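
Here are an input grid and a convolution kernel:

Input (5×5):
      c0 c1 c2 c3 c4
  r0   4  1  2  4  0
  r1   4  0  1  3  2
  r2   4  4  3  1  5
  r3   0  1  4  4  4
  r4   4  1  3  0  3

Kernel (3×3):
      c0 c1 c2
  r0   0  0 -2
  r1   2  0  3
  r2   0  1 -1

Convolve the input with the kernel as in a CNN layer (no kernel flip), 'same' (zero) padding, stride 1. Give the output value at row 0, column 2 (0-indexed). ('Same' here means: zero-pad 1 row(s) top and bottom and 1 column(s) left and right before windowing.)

The receptive field on the zero-padded input at this output position is [0 0 0 / 1 2 4 / 0 1 3]. Elementwise product with the kernel and sum: 0·-2 + 1·2 + 4·3 + 1·1 + 3·-1.

12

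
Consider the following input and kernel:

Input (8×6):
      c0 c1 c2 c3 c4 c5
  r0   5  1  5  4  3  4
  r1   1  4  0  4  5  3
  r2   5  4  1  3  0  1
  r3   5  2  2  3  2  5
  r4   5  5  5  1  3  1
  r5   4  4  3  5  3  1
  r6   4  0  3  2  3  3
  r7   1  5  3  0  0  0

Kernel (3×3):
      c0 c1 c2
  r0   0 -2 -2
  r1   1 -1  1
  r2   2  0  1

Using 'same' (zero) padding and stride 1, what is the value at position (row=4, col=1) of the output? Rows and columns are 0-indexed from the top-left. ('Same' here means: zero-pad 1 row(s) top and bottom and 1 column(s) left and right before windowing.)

The receptive field on the zero-padded input at this output position is [5 2 2 / 5 5 5 / 4 4 3]. Elementwise product with the kernel and sum: 2·-2 + 2·-2 + 5·1 + 5·-1 + 5·1 + 4·2 + 3·1.

8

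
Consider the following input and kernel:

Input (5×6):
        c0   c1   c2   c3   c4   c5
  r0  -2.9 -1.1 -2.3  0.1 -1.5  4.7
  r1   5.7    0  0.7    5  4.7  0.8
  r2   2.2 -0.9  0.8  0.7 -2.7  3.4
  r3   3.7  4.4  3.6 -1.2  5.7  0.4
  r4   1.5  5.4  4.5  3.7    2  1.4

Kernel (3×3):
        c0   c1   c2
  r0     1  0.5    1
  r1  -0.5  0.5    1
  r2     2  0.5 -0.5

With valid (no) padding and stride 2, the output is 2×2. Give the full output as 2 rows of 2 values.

Output[0,0]: The receptive field on the input at this output position is [-2.9 -1.1 -2.3 / 5.7 0 0.7 / 2.2 -0.9 0.8]. Elementwise product with the kernel and sum: -2.9·1 + -1.1·0.5 + -2.3·1 + 5.7·-0.5 + 0·0.5 + 0.7·1 + 2.2·2 + -0.9·0.5 + 0.8·-0.5.
Output[0,1]: The receptive field on the input at this output position is [-2.3 0.1 -1.5 / 0.7 5 4.7 / 0.8 0.7 -2.7]. Elementwise product with the kernel and sum: -2.3·1 + 0.1·0.5 + -1.5·1 + 0.7·-0.5 + 5·0.5 + 4.7·1 + 0.8·2 + 0.7·0.5 + -2.7·-0.5.

-4.35 6.4
9.95 11.6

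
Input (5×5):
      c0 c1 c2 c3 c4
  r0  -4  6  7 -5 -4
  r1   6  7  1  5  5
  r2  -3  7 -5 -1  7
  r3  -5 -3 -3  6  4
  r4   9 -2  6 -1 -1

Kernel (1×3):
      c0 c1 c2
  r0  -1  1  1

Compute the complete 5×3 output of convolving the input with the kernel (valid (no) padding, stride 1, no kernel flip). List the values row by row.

Output[0,0]: The receptive field on the input at this output position is [-4 6 7]. Elementwise product with the kernel and sum: -4·-1 + 6·1 + 7·1.
Output[0,1]: The receptive field on the input at this output position is [6 7 -5]. Elementwise product with the kernel and sum: 6·-1 + 7·1 + -5·1.

17 -4 -16
2 -1 9
5 -13 11
-1 6 13
-5 7 -8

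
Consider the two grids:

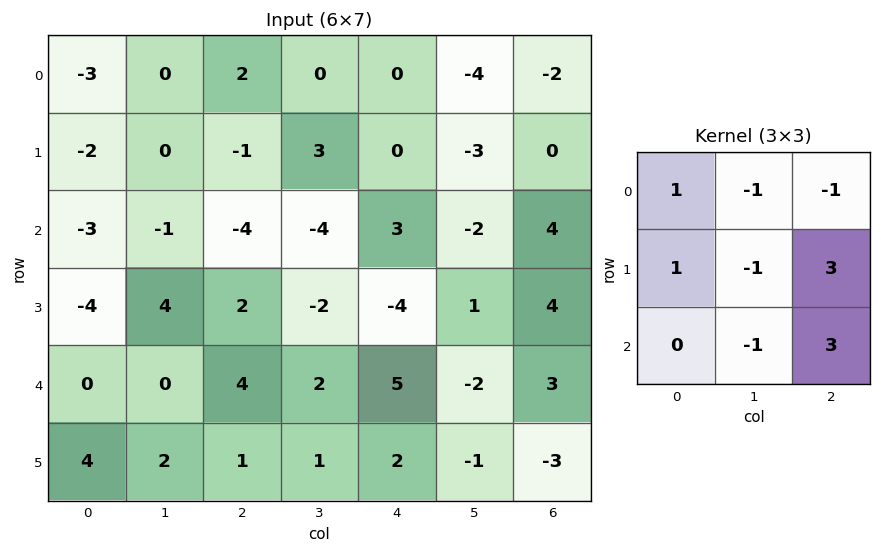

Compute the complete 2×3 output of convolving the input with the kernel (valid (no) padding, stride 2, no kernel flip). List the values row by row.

-21 11 23
12 2 19

Output[0,0]: The receptive field on the input at this output position is [-3 0 2 / -2 0 -1 / -3 -1 -4]. Elementwise product with the kernel and sum: -3·1 + 0·-1 + 2·-1 + -2·1 + 0·-1 + -1·3 + -1·-1 + -4·3.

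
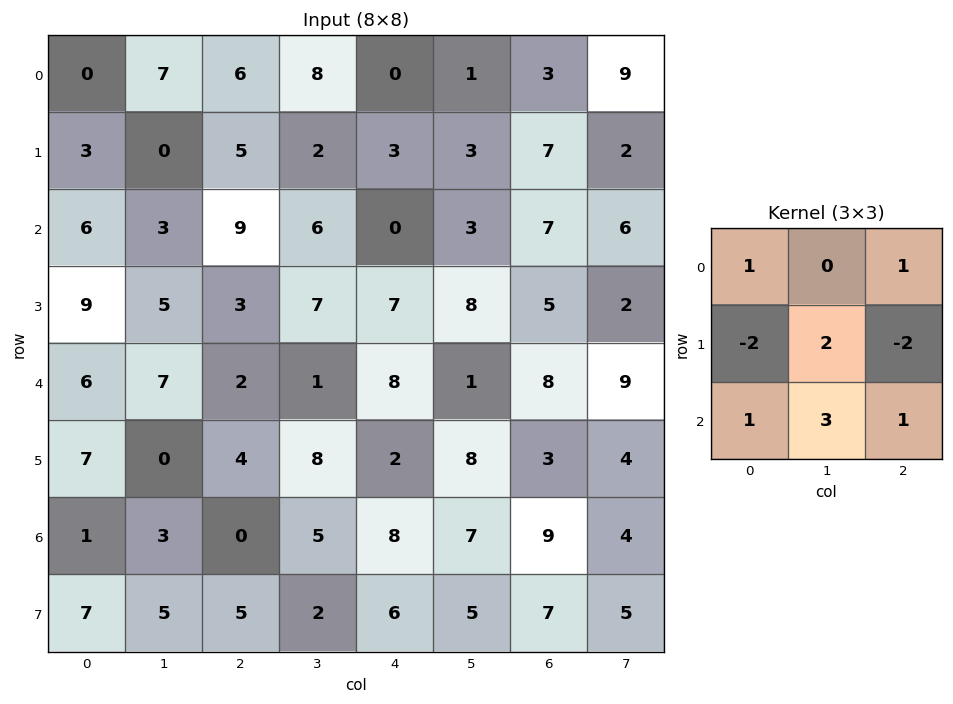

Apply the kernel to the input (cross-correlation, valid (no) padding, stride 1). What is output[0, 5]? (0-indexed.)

44

The receptive field on the input at this output position is [1 3 9 / 3 7 2 / 3 7 6]. Elementwise product with the kernel and sum: 1·1 + 9·1 + 3·-2 + 7·2 + 2·-2 + 3·1 + 7·3 + 6·1.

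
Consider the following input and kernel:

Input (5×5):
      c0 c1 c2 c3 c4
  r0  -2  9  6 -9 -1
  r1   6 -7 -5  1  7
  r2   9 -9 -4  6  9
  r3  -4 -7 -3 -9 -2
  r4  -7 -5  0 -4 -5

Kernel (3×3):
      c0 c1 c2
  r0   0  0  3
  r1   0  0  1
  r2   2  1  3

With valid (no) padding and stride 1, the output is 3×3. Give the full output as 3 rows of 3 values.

Output[0,0]: The receptive field on the input at this output position is [-2 9 6 / 6 -7 -5 / 9 -9 -4]. Elementwise product with the kernel and sum: 6·3 + -5·1 + 9·2 + -9·1 + -4·3.
Output[0,1]: The receptive field on the input at this output position is [9 6 -9 / -7 -5 1 / -9 -4 6]. Elementwise product with the kernel and sum: -9·3 + 1·1 + -9·2 + -4·1 + 6·3.

10 -30 29
-43 -35 9
-34 -13 6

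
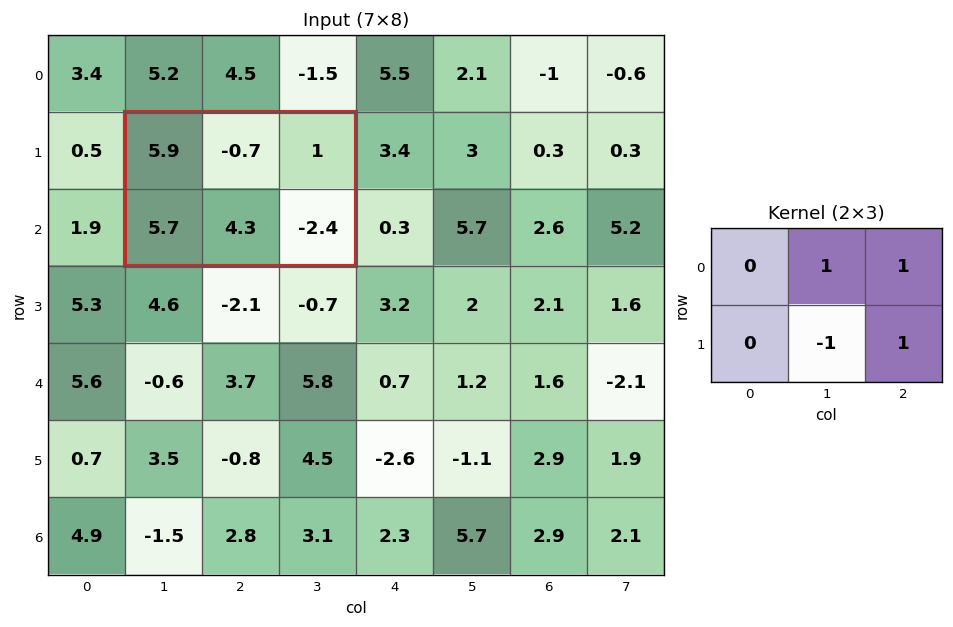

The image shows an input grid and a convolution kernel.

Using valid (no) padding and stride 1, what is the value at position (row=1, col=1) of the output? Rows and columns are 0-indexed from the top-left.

-6.4

The receptive field on the input at this output position is [5.9 -0.7 1 / 5.7 4.3 -2.4]. Elementwise product with the kernel and sum: -0.7·1 + 1·1 + 4.3·-1 + -2.4·1.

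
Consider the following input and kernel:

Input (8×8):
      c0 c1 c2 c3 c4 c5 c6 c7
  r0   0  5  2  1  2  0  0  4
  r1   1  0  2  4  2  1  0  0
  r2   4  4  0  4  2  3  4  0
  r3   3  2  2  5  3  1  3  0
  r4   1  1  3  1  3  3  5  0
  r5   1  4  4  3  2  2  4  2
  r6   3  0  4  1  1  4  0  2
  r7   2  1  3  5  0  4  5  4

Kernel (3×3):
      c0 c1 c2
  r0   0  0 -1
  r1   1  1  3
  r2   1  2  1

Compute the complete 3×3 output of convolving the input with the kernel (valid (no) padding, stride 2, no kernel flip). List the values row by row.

Output[0,0]: The receptive field on the input at this output position is [0 5 2 / 1 0 2 / 4 4 0]. Elementwise product with the kernel and sum: 2·-1 + 1·1 + 0·1 + 2·3 + 4·1 + 4·2 + 0·1.
Output[0,1]: The receptive field on the input at this output position is [2 1 2 / 2 4 2 / 0 4 2]. Elementwise product with the kernel and sum: 2·-1 + 2·1 + 4·1 + 2·3 + 0·1 + 4·2 + 2·1.

17 20 15
17 22 23
21 17 20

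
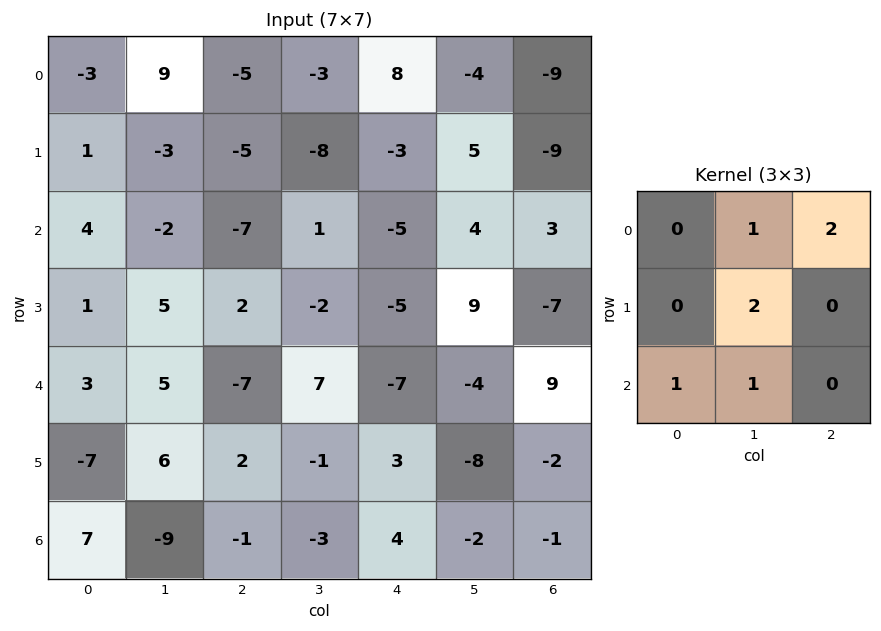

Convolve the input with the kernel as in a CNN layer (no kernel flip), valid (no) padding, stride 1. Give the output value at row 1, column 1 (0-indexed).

-28

The receptive field on the input at this output position is [-3 -5 -8 / -2 -7 1 / 5 2 -2]. Elementwise product with the kernel and sum: -5·1 + -8·2 + -7·2 + 5·1 + 2·1.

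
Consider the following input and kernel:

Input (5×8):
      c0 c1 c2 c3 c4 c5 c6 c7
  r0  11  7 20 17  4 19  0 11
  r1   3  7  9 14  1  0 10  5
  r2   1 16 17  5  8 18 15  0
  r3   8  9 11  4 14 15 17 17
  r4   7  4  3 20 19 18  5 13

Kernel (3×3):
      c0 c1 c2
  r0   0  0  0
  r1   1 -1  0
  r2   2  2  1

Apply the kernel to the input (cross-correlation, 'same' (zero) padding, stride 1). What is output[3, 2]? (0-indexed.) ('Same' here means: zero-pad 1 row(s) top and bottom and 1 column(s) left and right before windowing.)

32

The receptive field on the zero-padded input at this output position is [16 17 5 / 9 11 4 / 4 3 20]. Elementwise product with the kernel and sum: 9·1 + 11·-1 + 4·2 + 3·2 + 20·1.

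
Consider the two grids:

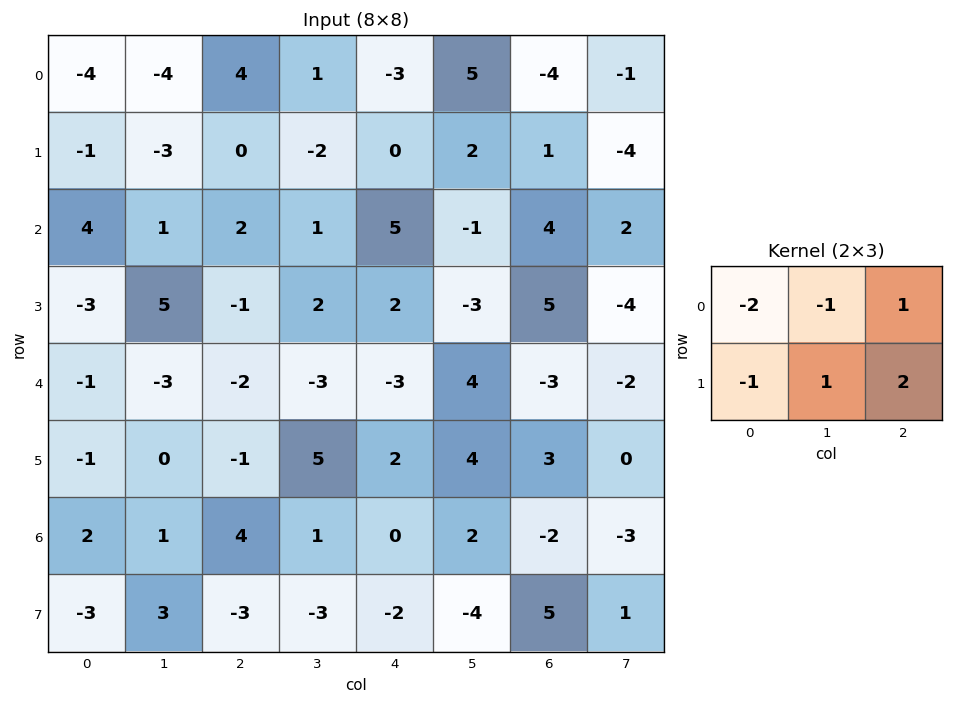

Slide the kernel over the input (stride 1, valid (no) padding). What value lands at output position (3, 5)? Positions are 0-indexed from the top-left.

The receptive field on the input at this output position is [-3 5 -4 / 4 -3 -2]. Elementwise product with the kernel and sum: -3·-2 + 5·-1 + -4·1 + 4·-1 + -3·1 + -2·2.

-14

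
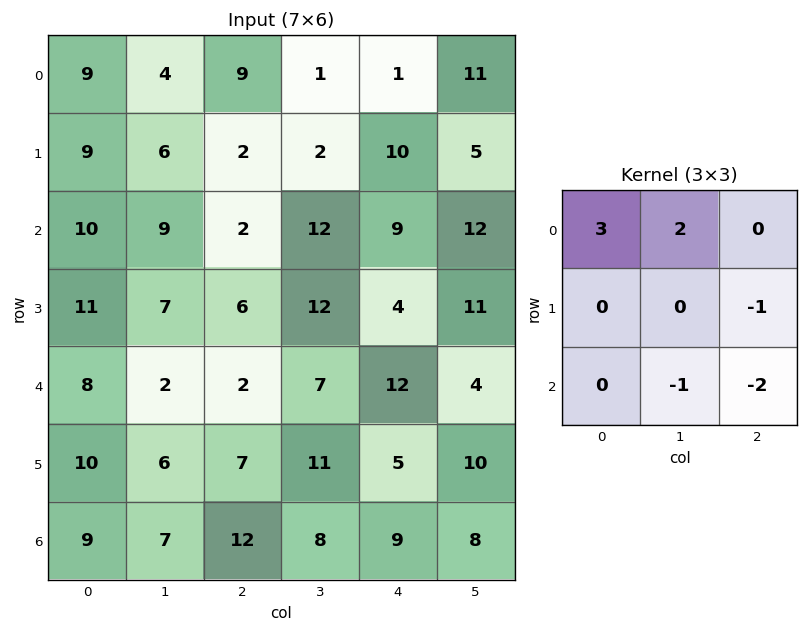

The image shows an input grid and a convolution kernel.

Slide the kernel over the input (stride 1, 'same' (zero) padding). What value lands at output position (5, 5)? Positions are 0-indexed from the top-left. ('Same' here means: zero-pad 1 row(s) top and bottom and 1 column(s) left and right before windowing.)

The receptive field on the zero-padded input at this output position is [12 4 0 / 5 10 0 / 9 8 0]. Elementwise product with the kernel and sum: 12·3 + 4·2 + 0·-1 + 8·-1 + 0·-2.

36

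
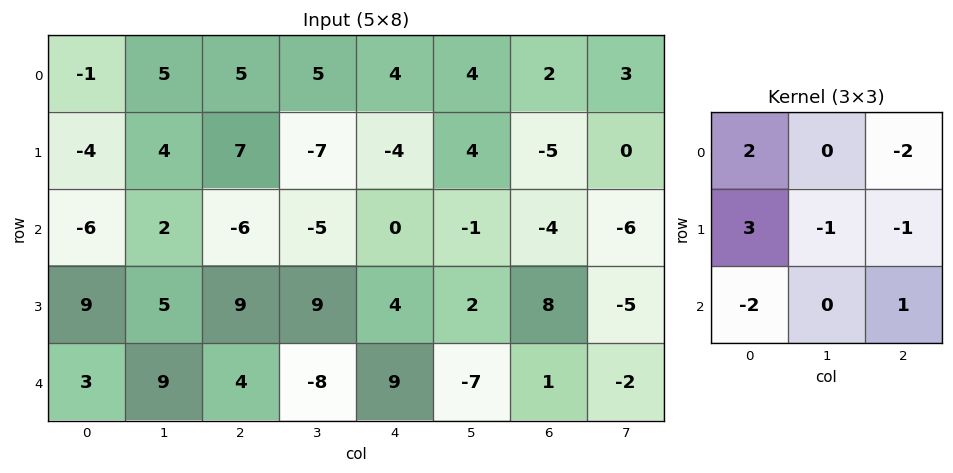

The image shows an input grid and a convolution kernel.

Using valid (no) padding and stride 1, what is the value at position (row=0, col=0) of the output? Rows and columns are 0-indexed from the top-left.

-29

The receptive field on the input at this output position is [-1 5 5 / -4 4 7 / -6 2 -6]. Elementwise product with the kernel and sum: -1·2 + 5·-2 + -4·3 + 4·-1 + 7·-1 + -6·-2 + -6·1.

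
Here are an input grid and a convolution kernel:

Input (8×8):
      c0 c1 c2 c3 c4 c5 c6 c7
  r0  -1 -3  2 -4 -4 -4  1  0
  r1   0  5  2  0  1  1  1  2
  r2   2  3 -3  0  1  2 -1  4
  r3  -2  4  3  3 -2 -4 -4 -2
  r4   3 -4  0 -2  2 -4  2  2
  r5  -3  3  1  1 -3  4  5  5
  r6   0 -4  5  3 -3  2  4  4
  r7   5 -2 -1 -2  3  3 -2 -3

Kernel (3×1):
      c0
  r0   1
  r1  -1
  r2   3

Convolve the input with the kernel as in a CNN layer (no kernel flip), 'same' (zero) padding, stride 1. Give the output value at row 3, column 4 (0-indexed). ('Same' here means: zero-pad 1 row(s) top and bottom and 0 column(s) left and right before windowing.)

The receptive field on the zero-padded input at this output position is [1 / -2 / 2]. Elementwise product with the kernel and sum: 1·1 + -2·-1 + 2·3.

9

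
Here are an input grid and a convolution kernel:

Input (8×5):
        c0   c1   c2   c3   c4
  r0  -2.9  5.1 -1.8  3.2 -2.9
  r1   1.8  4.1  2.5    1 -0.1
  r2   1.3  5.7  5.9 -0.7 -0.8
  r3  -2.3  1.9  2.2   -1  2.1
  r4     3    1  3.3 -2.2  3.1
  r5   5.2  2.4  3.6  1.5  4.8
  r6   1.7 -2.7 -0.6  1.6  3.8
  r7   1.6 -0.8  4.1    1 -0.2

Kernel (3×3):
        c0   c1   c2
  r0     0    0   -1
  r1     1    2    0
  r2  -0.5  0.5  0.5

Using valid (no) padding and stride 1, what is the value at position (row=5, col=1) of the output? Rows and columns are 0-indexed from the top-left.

The receptive field on the input at this output position is [2.4 3.6 1.5 / -2.7 -0.6 1.6 / -0.8 4.1 1]. Elementwise product with the kernel and sum: 1.5·-1 + -2.7·1 + -0.6·2 + -0.8·-0.5 + 4.1·0.5 + 1·0.5.

-2.45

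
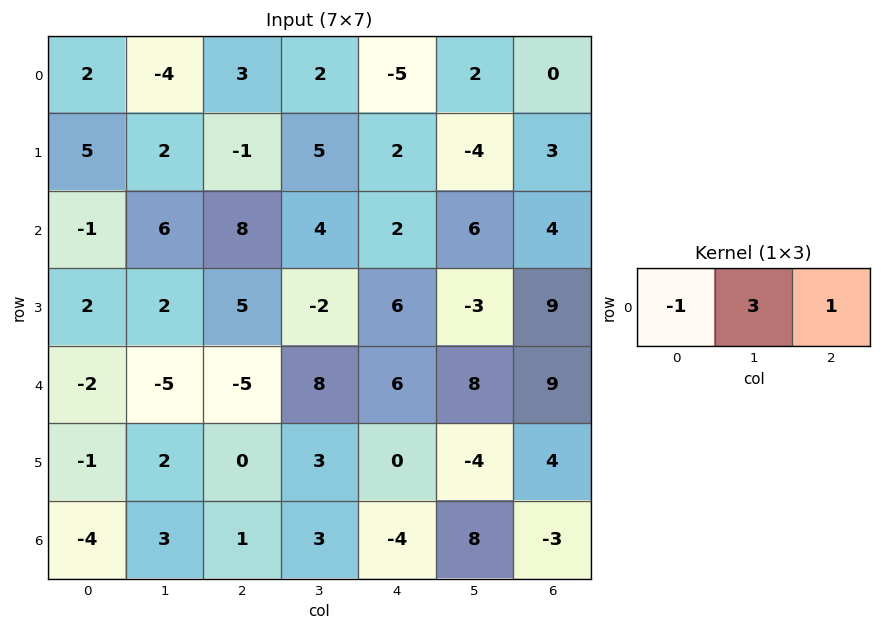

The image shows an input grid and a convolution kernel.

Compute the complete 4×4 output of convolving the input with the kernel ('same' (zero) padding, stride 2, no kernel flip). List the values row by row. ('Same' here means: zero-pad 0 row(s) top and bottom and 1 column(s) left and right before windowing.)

2 15 -15 -2
3 22 8 6
-11 -2 18 19
-9 3 -7 -17

Output[0,0]: The receptive field on the zero-padded input at this output position is [0 2 -4]. Elementwise product with the kernel and sum: 0·-1 + 2·3 + -4·1.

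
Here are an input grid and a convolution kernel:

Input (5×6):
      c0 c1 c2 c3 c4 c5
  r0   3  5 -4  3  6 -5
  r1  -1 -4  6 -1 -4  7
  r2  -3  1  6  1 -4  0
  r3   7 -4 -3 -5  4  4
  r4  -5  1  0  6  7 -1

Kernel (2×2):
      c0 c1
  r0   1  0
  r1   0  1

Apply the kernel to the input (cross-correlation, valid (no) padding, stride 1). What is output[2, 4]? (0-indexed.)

0

The receptive field on the input at this output position is [-4 0 / 4 4]. Elementwise product with the kernel and sum: -4·1 + 4·1.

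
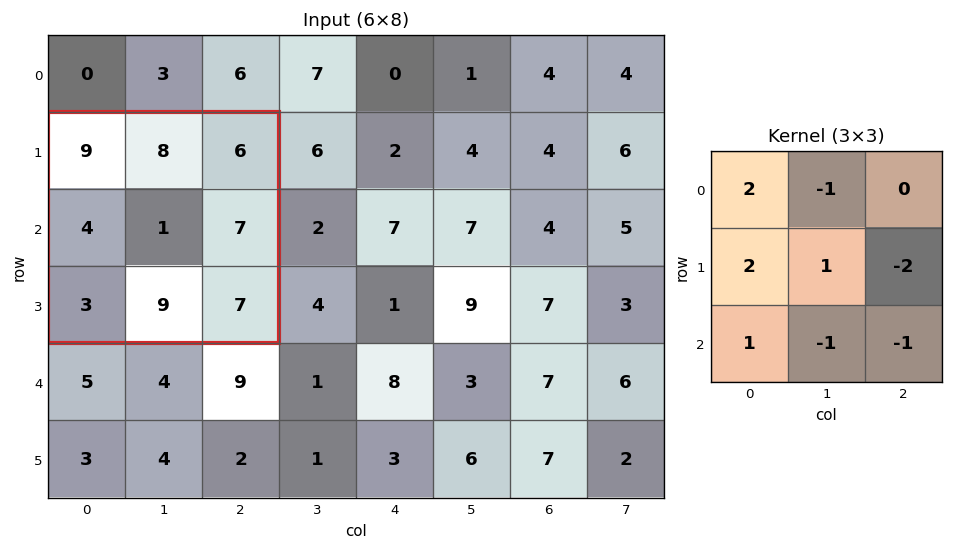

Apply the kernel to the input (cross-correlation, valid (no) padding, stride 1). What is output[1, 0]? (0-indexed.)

-8

The receptive field on the input at this output position is [9 8 6 / 4 1 7 / 3 9 7]. Elementwise product with the kernel and sum: 9·2 + 8·-1 + 4·2 + 1·1 + 7·-2 + 3·1 + 9·-1 + 7·-1.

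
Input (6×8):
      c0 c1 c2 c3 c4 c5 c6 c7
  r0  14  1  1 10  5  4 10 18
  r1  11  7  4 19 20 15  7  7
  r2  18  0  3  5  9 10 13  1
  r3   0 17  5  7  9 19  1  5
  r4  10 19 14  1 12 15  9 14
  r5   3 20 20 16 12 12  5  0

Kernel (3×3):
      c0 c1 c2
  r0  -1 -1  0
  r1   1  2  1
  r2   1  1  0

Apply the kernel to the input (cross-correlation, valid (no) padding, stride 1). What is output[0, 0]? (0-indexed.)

The receptive field on the input at this output position is [14 1 1 / 11 7 4 / 18 0 3]. Elementwise product with the kernel and sum: 14·-1 + 1·-1 + 11·1 + 7·2 + 4·1 + 18·1 + 0·1.

32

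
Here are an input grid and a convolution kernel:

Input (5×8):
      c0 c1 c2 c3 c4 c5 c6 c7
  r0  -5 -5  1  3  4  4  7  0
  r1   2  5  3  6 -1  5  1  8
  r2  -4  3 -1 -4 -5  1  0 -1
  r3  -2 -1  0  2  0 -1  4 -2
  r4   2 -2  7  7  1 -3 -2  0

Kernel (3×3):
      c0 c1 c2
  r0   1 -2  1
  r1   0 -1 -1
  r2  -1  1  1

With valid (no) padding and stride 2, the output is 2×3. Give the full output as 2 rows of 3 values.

4 -14 3
-7 1 -16

Output[0,0]: The receptive field on the input at this output position is [-5 -5 1 / 2 5 3 / -4 3 -1]. Elementwise product with the kernel and sum: -5·1 + -5·-2 + 1·1 + 5·-1 + 3·-1 + -4·-1 + 3·1 + -1·1.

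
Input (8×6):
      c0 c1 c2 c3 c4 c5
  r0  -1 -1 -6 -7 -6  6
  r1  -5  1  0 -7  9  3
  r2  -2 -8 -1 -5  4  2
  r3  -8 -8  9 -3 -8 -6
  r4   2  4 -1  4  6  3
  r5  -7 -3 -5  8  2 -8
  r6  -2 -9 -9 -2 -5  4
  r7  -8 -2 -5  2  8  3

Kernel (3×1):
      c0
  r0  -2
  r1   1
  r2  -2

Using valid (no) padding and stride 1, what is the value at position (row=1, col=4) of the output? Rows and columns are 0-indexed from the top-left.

2

The receptive field on the input at this output position is [9 / 4 / -8]. Elementwise product with the kernel and sum: 9·-2 + 4·1 + -8·-2.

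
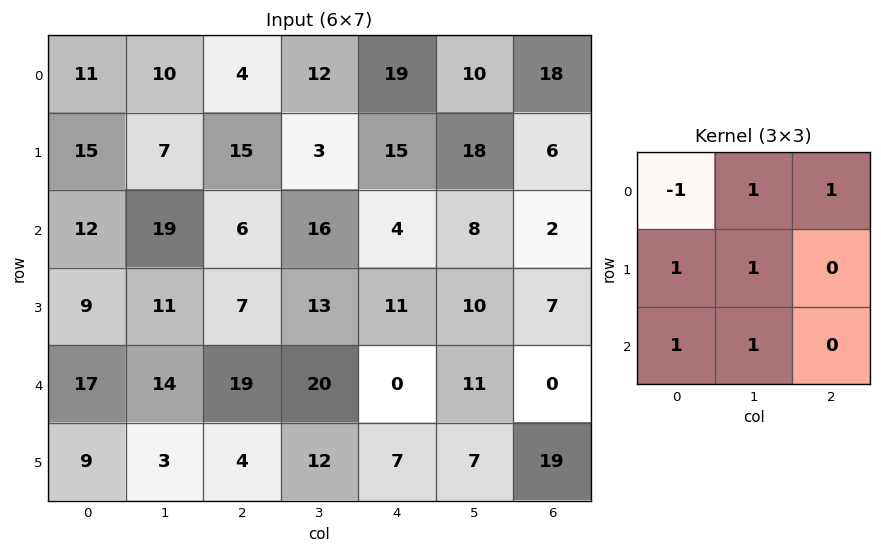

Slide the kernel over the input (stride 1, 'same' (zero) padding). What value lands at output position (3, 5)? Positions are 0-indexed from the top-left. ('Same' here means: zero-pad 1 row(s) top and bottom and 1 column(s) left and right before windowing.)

38

The receptive field on the zero-padded input at this output position is [4 8 2 / 11 10 7 / 0 11 0]. Elementwise product with the kernel and sum: 4·-1 + 8·1 + 2·1 + 11·1 + 10·1 + 0·1 + 11·1.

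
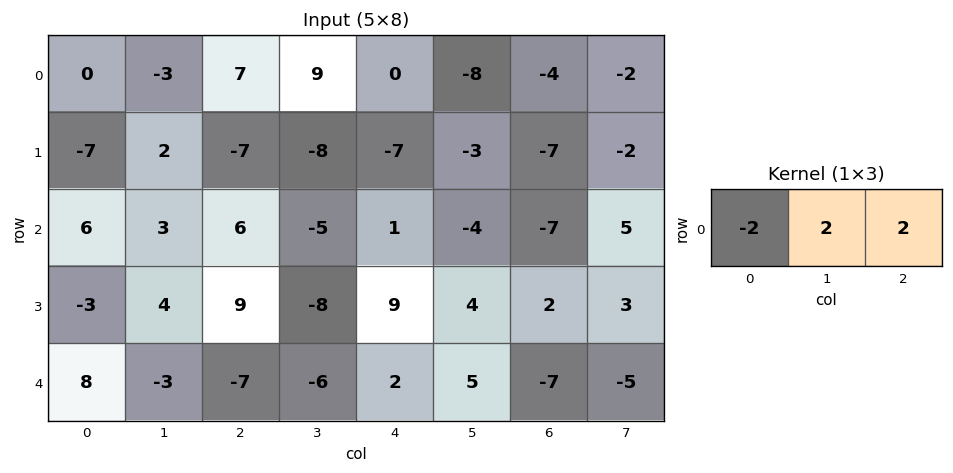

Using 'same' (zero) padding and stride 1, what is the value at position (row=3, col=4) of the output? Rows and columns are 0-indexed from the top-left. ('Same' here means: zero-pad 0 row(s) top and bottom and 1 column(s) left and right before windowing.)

42

The receptive field on the zero-padded input at this output position is [-8 9 4]. Elementwise product with the kernel and sum: -8·-2 + 9·2 + 4·2.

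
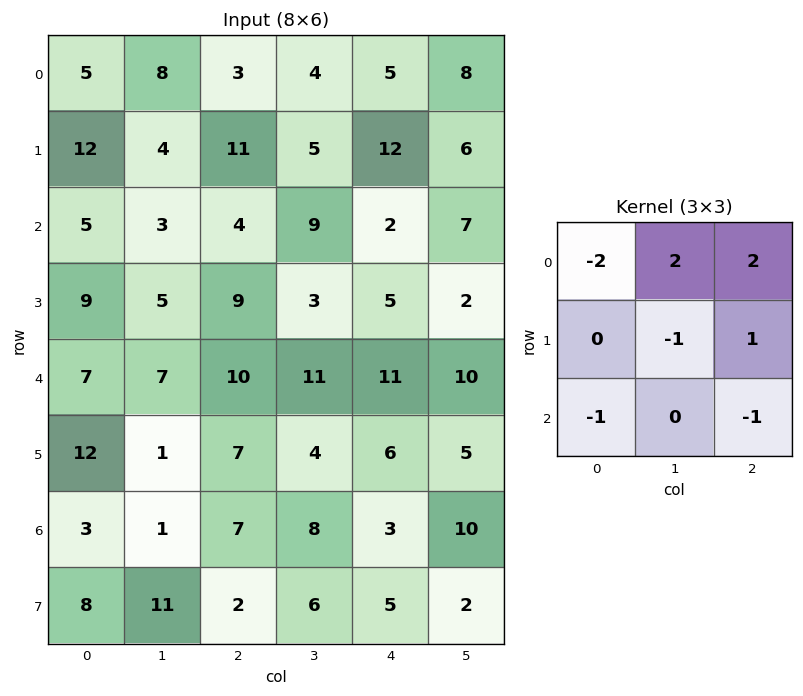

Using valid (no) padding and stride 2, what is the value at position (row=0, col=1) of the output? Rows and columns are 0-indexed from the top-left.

13

The receptive field on the input at this output position is [3 4 5 / 11 5 12 / 4 9 2]. Elementwise product with the kernel and sum: 3·-2 + 4·2 + 5·2 + 5·-1 + 12·1 + 4·-1 + 2·-1.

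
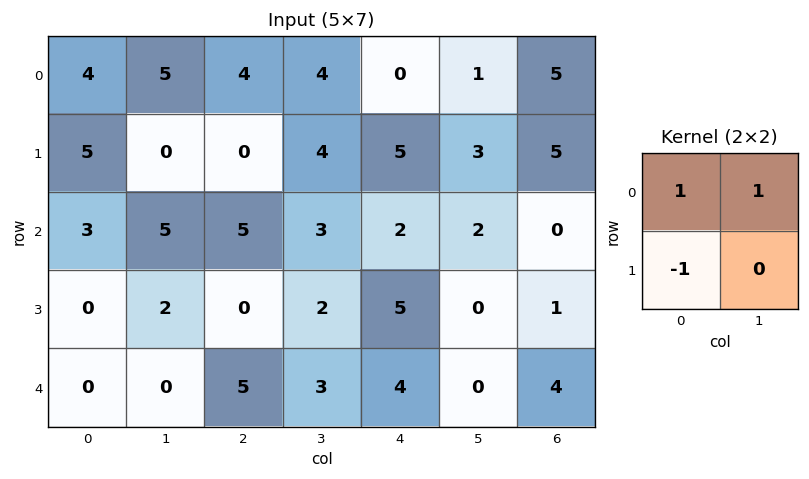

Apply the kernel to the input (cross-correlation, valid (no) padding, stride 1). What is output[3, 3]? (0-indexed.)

The receptive field on the input at this output position is [2 5 / 3 4]. Elementwise product with the kernel and sum: 2·1 + 5·1 + 3·-1.

4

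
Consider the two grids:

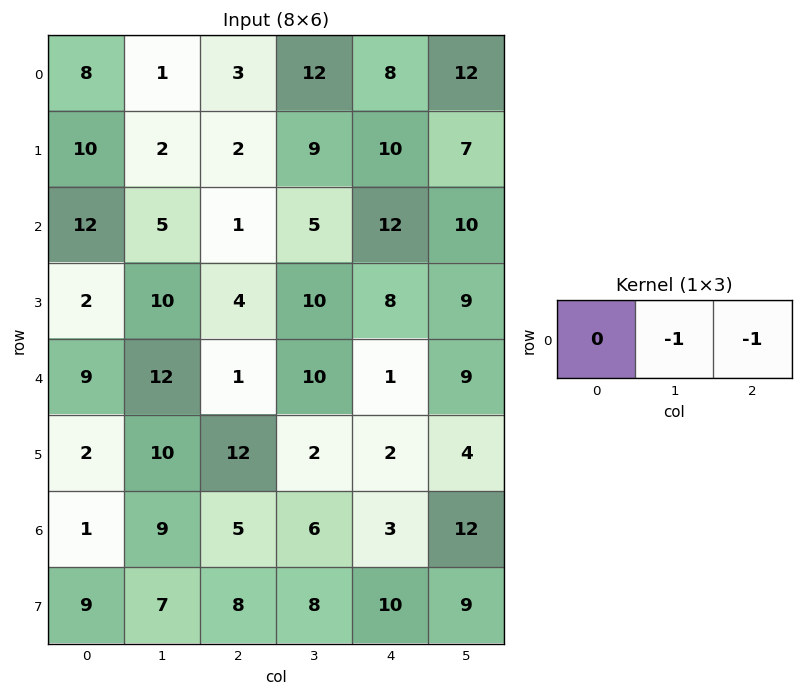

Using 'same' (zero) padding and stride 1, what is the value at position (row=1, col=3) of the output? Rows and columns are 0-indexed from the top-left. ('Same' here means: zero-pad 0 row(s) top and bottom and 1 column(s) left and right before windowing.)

The receptive field on the zero-padded input at this output position is [2 9 10]. Elementwise product with the kernel and sum: 9·-1 + 10·-1.

-19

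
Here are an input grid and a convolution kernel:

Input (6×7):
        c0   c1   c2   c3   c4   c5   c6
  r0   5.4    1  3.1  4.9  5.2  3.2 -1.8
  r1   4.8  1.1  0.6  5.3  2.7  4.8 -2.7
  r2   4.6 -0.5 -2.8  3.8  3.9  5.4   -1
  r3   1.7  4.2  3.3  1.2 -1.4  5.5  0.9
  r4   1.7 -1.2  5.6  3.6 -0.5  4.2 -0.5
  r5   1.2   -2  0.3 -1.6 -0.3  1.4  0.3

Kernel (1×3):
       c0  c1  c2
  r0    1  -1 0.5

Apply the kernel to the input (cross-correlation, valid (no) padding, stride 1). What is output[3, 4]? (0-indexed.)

The receptive field on the input at this output position is [-1.4 5.5 0.9]. Elementwise product with the kernel and sum: -1.4·1 + 5.5·-1 + 0.9·0.5.

-6.45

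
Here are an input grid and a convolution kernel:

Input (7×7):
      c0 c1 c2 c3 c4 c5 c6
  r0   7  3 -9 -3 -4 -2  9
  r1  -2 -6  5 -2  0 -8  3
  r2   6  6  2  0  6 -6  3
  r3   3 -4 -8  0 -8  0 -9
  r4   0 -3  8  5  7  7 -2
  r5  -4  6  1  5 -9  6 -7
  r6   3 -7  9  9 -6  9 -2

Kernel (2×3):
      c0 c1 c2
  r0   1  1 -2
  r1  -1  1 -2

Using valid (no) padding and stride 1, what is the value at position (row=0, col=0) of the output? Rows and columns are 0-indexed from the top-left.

The receptive field on the input at this output position is [7 3 -9 / -2 -6 5]. Elementwise product with the kernel and sum: 7·1 + 3·1 + -9·-2 + -2·-1 + -6·1 + 5·-2.

14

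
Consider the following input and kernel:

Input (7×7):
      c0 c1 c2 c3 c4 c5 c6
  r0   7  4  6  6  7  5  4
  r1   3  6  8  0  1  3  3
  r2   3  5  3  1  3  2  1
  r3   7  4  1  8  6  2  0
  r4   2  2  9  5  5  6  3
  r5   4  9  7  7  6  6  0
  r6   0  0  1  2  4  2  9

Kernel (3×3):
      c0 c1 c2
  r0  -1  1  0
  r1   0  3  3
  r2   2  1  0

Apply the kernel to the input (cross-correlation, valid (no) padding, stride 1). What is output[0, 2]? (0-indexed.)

10

The receptive field on the input at this output position is [6 6 7 / 8 0 1 / 3 1 3]. Elementwise product with the kernel and sum: 6·-1 + 6·1 + 0·3 + 1·3 + 3·2 + 1·1.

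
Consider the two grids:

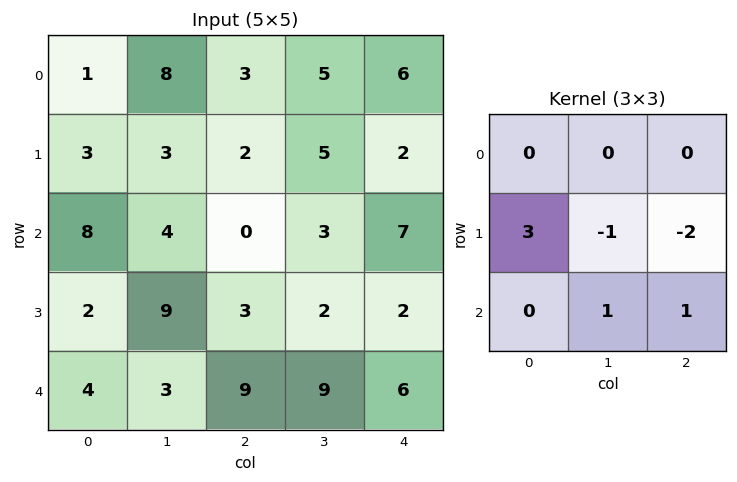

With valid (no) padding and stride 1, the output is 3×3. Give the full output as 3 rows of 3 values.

6 0 7
32 11 -13
3 38 18

Output[0,0]: The receptive field on the input at this output position is [1 8 3 / 3 3 2 / 8 4 0]. Elementwise product with the kernel and sum: 3·3 + 3·-1 + 2·-2 + 4·1 + 0·1.
Output[0,1]: The receptive field on the input at this output position is [8 3 5 / 3 2 5 / 4 0 3]. Elementwise product with the kernel and sum: 3·3 + 2·-1 + 5·-2 + 0·1 + 3·1.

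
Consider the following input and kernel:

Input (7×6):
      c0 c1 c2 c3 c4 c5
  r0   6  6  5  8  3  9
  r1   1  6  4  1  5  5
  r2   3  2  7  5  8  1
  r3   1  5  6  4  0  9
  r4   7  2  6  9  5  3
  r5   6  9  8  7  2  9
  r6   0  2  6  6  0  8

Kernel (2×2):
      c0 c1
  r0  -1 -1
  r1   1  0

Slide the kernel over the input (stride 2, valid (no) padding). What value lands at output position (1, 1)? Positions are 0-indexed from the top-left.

-6

The receptive field on the input at this output position is [7 5 / 6 4]. Elementwise product with the kernel and sum: 7·-1 + 5·-1 + 6·1.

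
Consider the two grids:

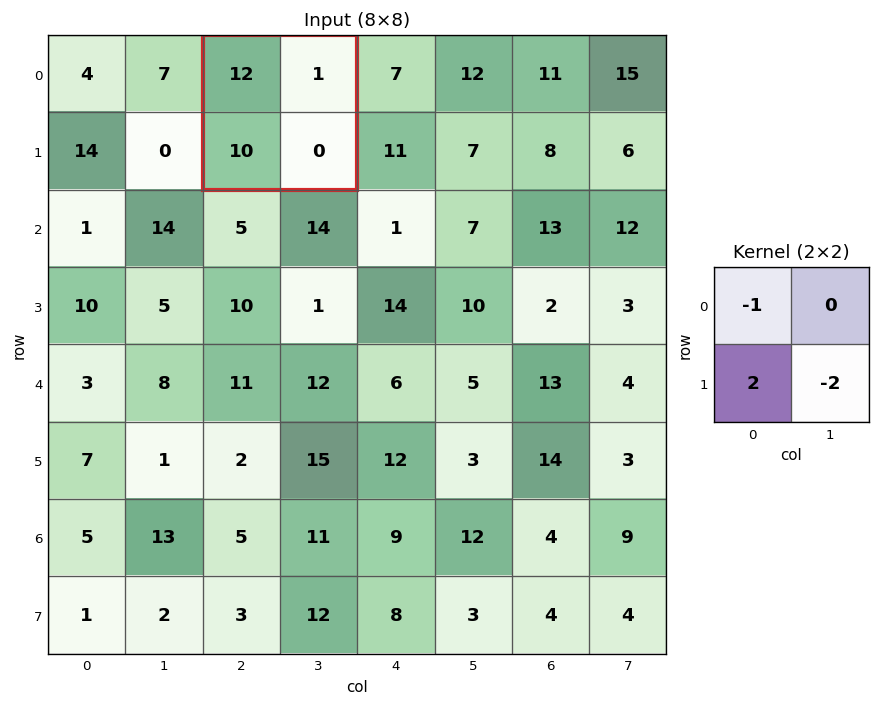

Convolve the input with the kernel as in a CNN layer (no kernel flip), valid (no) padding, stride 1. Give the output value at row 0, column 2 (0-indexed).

8

The receptive field on the input at this output position is [12 1 / 10 0]. Elementwise product with the kernel and sum: 12·-1 + 10·2 + 0·-2.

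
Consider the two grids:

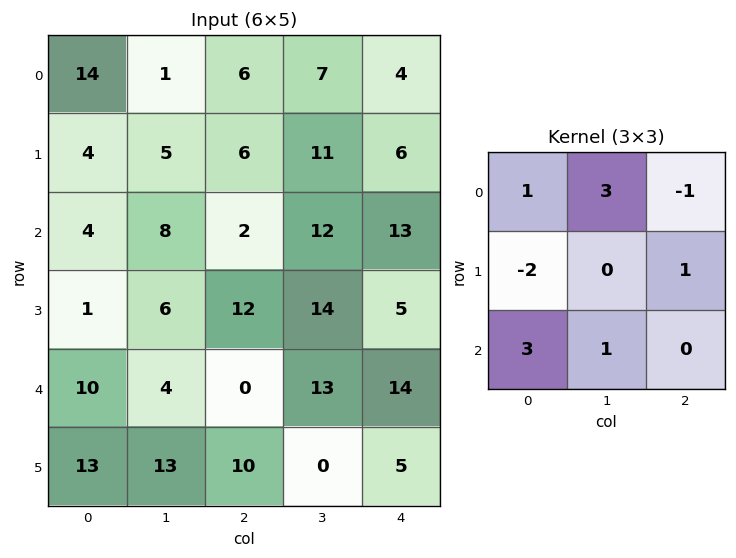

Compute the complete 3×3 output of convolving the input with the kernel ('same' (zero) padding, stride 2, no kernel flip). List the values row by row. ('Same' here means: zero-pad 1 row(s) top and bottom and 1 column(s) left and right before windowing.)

5 26 25
16 38 52
14 82 8

Output[0,0]: The receptive field on the zero-padded input at this output position is [0 0 0 / 0 14 1 / 0 4 5]. Elementwise product with the kernel and sum: 0·1 + 0·3 + 0·-1 + 0·-2 + 1·1 + 0·3 + 4·1.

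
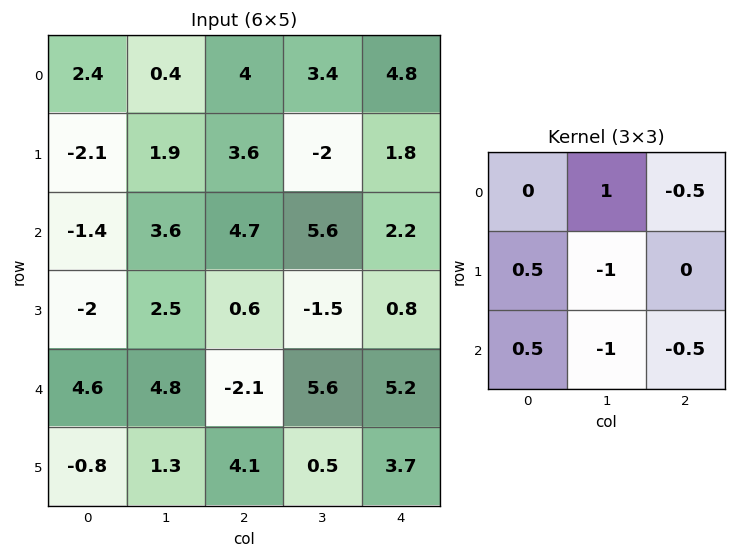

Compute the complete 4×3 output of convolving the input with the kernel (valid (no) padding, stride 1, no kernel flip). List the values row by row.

-11.2 -6.05 0.45
-8 3.1 -4.75
-3.7 4.25 -2.95
-4.05 2.15 -8.85

Output[0,0]: The receptive field on the input at this output position is [2.4 0.4 4 / -2.1 1.9 3.6 / -1.4 3.6 4.7]. Elementwise product with the kernel and sum: 0.4·1 + 4·-0.5 + -2.1·0.5 + 1.9·-1 + -1.4·0.5 + 3.6·-1 + 4.7·-0.5.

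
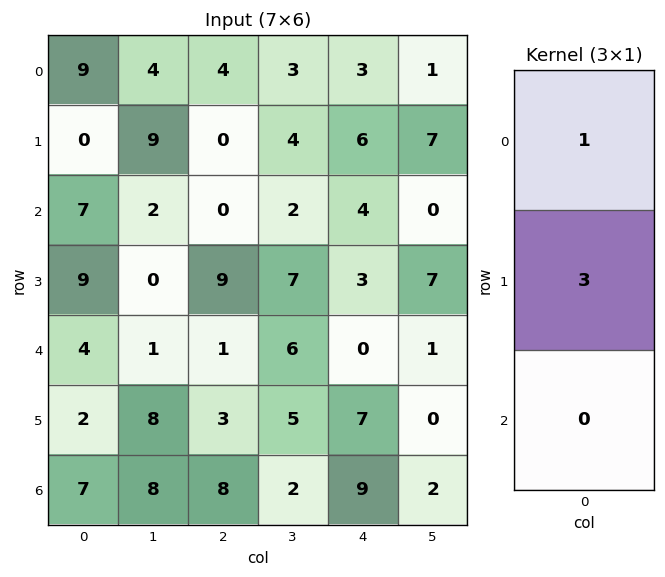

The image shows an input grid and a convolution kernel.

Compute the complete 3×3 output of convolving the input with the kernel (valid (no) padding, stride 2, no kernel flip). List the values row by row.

Output[0,0]: The receptive field on the input at this output position is [9 / 0 / 7]. Elementwise product with the kernel and sum: 9·1 + 0·3.
Output[0,1]: The receptive field on the input at this output position is [4 / 0 / 0]. Elementwise product with the kernel and sum: 4·1 + 0·3.

9 4 21
34 27 13
10 10 21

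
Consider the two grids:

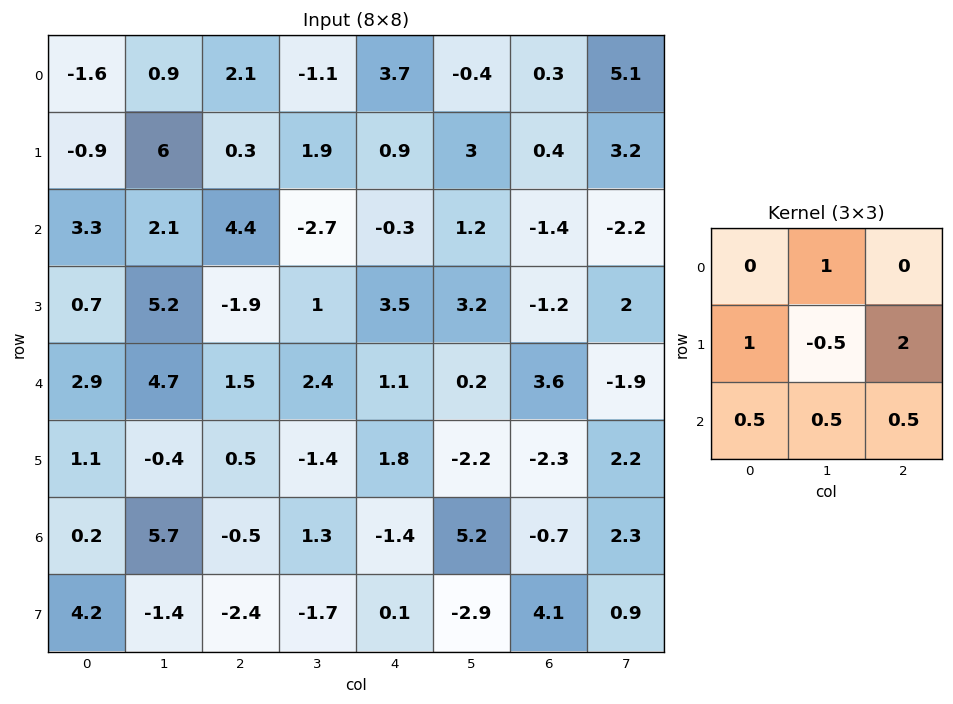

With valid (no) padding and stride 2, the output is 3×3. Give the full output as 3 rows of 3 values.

Output[0,0]: The receptive field on the input at this output position is [-1.6 0.9 2.1 / -0.9 6 0.3 / 3.3 2.1 4.4]. Elementwise product with the kernel and sum: 0.9·1 + -0.9·1 + 6·-0.5 + 0.3·2 + 3.3·0.5 + 2.1·0.5 + 4.4·0.5.

2.5 0.75 -0.45
0.95 4.4 3.15
9.7 6.9 0.05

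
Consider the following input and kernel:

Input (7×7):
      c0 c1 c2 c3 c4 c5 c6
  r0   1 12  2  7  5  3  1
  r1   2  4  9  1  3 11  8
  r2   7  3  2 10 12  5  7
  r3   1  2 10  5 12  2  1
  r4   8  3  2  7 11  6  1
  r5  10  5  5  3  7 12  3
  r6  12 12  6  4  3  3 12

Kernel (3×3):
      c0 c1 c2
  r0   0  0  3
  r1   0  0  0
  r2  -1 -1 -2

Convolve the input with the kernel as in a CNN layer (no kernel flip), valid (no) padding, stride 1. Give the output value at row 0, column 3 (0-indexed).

-23

The receptive field on the input at this output position is [7 5 3 / 1 3 11 / 10 12 5]. Elementwise product with the kernel and sum: 3·3 + 10·-1 + 12·-1 + 5·-2.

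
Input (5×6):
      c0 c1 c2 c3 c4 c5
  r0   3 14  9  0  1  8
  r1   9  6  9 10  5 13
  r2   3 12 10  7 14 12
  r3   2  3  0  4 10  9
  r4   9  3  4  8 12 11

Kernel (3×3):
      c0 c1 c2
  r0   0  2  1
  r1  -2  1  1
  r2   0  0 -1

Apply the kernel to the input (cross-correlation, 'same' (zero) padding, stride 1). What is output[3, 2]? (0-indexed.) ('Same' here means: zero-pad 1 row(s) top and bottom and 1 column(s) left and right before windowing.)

The receptive field on the zero-padded input at this output position is [12 10 7 / 3 0 4 / 3 4 8]. Elementwise product with the kernel and sum: 10·2 + 7·1 + 3·-2 + 0·1 + 4·1 + 8·-1.

17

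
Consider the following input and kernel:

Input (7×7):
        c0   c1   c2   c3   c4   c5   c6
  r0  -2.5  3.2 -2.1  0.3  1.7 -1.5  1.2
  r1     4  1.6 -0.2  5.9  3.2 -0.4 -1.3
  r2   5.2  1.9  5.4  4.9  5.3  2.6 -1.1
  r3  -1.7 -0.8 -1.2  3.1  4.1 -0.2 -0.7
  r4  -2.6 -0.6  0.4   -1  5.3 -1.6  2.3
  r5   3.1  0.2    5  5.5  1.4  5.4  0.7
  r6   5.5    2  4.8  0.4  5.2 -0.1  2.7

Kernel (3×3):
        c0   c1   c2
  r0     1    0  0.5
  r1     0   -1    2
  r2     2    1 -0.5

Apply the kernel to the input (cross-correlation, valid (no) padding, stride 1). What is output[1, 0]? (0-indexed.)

9.2

The receptive field on the input at this output position is [4 1.6 -0.2 / 5.2 1.9 5.4 / -1.7 -0.8 -1.2]. Elementwise product with the kernel and sum: 4·1 + -0.2·0.5 + 1.9·-1 + 5.4·2 + -1.7·2 + -0.8·1 + -1.2·-0.5.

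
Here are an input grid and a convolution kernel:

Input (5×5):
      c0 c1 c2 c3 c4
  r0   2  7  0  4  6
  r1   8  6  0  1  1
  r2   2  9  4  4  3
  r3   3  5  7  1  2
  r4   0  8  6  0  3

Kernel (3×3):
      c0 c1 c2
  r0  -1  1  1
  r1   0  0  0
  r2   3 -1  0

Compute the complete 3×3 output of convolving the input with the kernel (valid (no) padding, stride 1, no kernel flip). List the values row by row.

2 20 18
2 3 22
3 17 21

Output[0,0]: The receptive field on the input at this output position is [2 7 0 / 8 6 0 / 2 9 4]. Elementwise product with the kernel and sum: 2·-1 + 7·1 + 0·1 + 2·3 + 9·-1.
Output[0,1]: The receptive field on the input at this output position is [7 0 4 / 6 0 1 / 9 4 4]. Elementwise product with the kernel and sum: 7·-1 + 0·1 + 4·1 + 9·3 + 4·-1.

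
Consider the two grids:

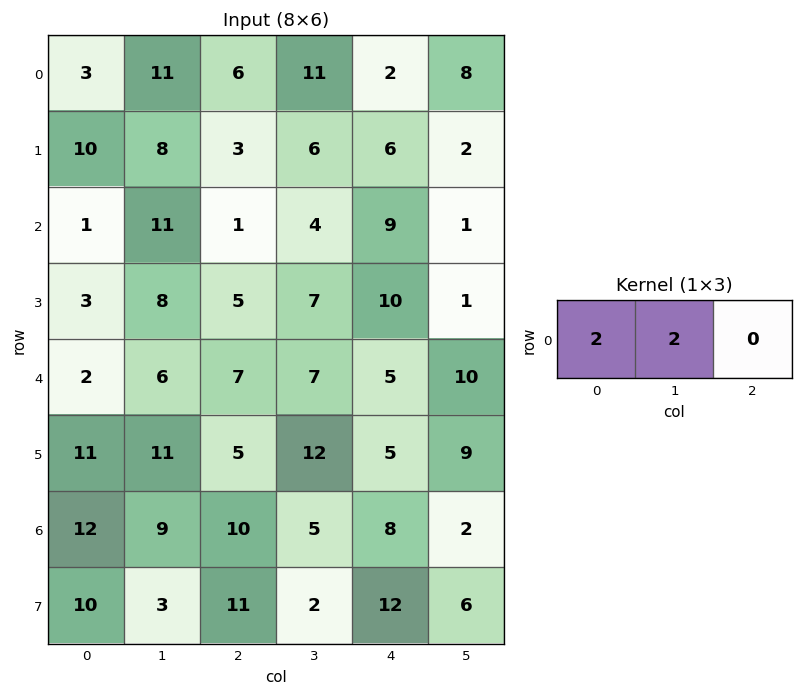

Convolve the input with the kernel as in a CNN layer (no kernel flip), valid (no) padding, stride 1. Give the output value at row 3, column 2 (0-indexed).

24

The receptive field on the input at this output position is [5 7 10]. Elementwise product with the kernel and sum: 5·2 + 7·2.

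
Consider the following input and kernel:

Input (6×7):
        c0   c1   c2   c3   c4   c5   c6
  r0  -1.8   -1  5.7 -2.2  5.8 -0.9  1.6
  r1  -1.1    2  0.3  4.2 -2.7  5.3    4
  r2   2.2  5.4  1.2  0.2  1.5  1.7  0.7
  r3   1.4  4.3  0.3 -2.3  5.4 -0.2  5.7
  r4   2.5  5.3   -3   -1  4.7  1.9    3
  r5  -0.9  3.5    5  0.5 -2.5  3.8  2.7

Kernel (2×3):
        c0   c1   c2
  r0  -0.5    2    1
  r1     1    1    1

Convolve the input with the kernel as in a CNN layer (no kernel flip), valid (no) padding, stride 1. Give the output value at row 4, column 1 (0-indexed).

-0.65

The receptive field on the input at this output position is [5.3 -3 -1 / 3.5 5 0.5]. Elementwise product with the kernel and sum: 5.3·-0.5 + -3·2 + -1·1 + 3.5·1 + 5·1 + 0.5·1.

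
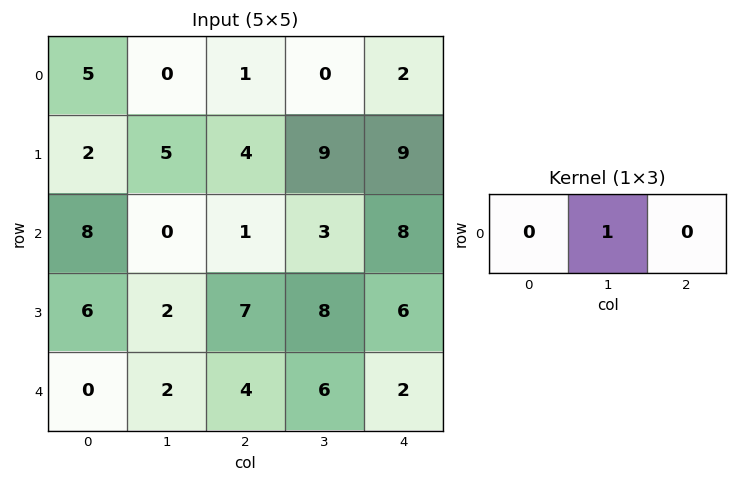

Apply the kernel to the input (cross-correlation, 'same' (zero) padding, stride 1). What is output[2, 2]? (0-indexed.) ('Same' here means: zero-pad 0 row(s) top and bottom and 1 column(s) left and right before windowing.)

The receptive field on the zero-padded input at this output position is [0 1 3]. Elementwise product with the kernel and sum: 1·1.

1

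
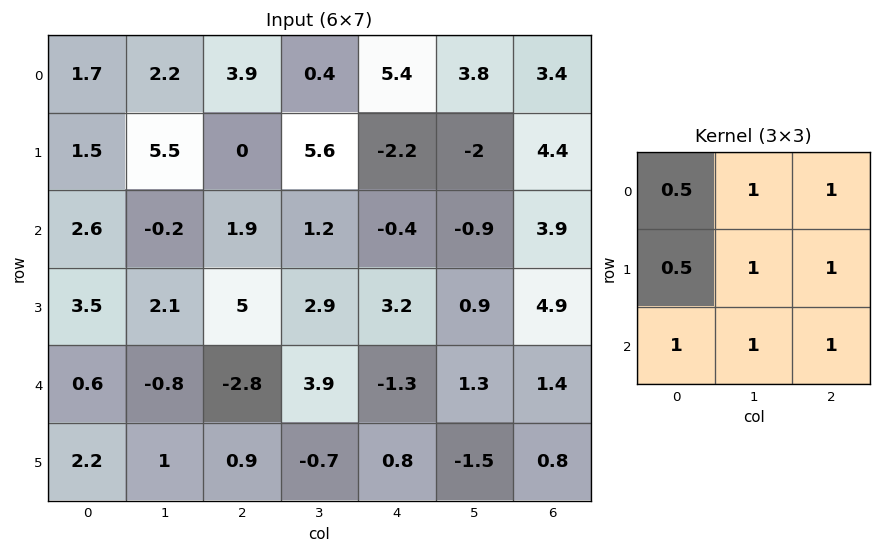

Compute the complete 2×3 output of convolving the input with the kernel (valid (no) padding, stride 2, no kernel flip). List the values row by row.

Output[0,0]: The receptive field on the input at this output position is [1.7 2.2 3.9 / 1.5 5.5 0 / 2.6 -0.2 1.9]. Elementwise product with the kernel and sum: 1.7·0.5 + 2.2·1 + 3.9·1 + 1.5·0.5 + 5.5·1 + 0·1 + 2.6·1 + -0.2·1 + 1.9·1.
Output[0,1]: The receptive field on the input at this output position is [3.9 0.4 5.4 / 0 5.6 -2.2 / 1.9 1.2 -0.4]. Elementwise product with the kernel and sum: 3.9·0.5 + 0.4·1 + 5.4·1 + 0·0.5 + 5.6·1 + -2.2·1 + 1.9·1 + 1.2·1 + -0.4·1.

17.5 13.85 13.8
8.85 10.15 11.6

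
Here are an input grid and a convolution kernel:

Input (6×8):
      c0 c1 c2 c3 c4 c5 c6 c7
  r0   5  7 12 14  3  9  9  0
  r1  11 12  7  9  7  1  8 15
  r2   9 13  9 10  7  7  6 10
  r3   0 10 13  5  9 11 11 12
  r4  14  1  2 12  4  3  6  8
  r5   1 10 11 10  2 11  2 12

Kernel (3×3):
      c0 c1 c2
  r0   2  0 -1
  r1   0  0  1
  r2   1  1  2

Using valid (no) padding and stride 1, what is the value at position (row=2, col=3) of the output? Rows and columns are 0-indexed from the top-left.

The receptive field on the input at this output position is [10 7 7 / 5 9 11 / 12 4 3]. Elementwise product with the kernel and sum: 10·2 + 7·-1 + 11·1 + 12·1 + 4·1 + 3·2.

46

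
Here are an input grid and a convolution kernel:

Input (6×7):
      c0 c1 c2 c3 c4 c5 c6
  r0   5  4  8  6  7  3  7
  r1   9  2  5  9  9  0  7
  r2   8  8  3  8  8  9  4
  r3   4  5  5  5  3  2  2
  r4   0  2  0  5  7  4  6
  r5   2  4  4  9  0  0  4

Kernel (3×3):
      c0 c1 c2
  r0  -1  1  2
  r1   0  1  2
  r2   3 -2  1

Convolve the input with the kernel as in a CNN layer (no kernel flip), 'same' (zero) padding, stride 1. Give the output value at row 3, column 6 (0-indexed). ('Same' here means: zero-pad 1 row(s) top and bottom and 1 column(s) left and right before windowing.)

-3

The receptive field on the zero-padded input at this output position is [9 4 0 / 2 2 0 / 4 6 0]. Elementwise product with the kernel and sum: 9·-1 + 4·1 + 0·2 + 2·1 + 0·2 + 4·3 + 6·-2 + 0·1.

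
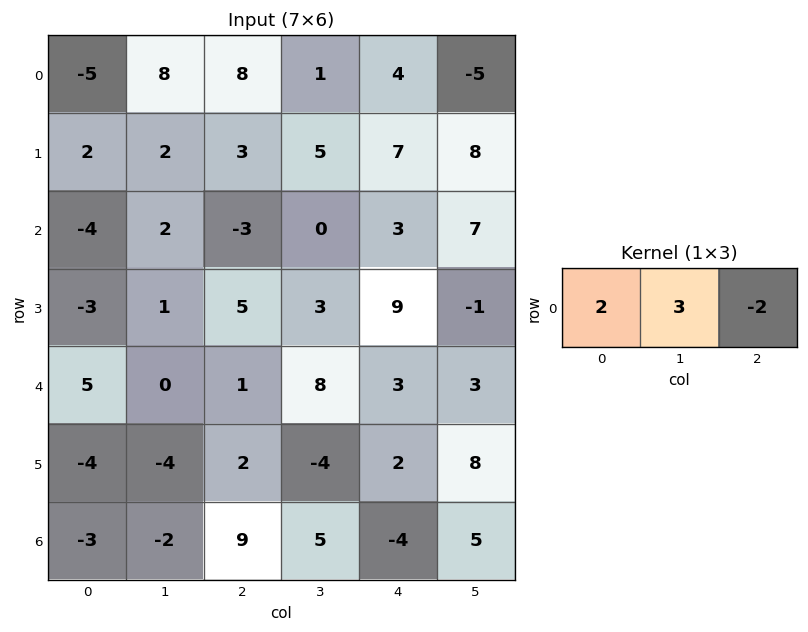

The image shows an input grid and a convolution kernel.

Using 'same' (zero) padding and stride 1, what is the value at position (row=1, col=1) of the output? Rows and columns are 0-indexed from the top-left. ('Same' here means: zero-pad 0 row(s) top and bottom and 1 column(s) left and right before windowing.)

4

The receptive field on the zero-padded input at this output position is [2 2 3]. Elementwise product with the kernel and sum: 2·2 + 2·3 + 3·-2.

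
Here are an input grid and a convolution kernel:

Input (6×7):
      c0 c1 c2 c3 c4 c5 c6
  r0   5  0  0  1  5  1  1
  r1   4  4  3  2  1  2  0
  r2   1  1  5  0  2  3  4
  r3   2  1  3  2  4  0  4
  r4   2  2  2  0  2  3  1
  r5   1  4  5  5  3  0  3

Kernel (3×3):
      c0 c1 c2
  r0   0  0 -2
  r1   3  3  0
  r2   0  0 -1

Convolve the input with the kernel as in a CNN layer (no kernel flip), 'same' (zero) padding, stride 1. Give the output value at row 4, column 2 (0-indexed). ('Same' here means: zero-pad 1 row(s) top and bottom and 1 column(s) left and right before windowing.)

The receptive field on the zero-padded input at this output position is [1 3 2 / 2 2 0 / 4 5 5]. Elementwise product with the kernel and sum: 2·-2 + 2·3 + 2·3 + 5·-1.

3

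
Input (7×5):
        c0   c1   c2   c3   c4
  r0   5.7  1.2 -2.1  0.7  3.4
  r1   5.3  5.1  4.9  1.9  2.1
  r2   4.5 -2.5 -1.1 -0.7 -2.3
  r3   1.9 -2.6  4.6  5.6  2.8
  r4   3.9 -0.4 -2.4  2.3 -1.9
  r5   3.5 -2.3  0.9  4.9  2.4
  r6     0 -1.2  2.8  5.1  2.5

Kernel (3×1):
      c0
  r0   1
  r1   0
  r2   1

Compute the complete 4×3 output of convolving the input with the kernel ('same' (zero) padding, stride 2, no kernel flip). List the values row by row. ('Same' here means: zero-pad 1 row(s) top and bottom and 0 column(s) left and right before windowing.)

5.3 4.9 2.1
7.2 9.5 4.9
5.4 5.5 5.2
3.5 0.9 2.4

Output[0,0]: The receptive field on the zero-padded input at this output position is [0 / 5.7 / 5.3]. Elementwise product with the kernel and sum: 0·1 + 5.3·1.
Output[0,1]: The receptive field on the zero-padded input at this output position is [0 / -2.1 / 4.9]. Elementwise product with the kernel and sum: 0·1 + 4.9·1.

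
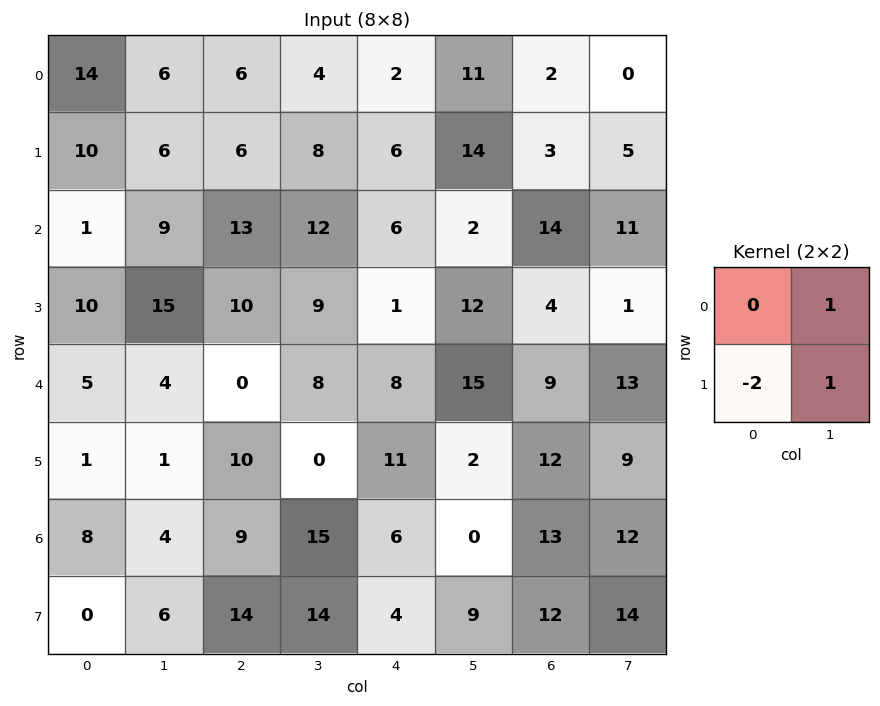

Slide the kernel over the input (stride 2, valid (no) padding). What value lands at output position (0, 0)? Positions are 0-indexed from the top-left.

The receptive field on the input at this output position is [14 6 / 10 6]. Elementwise product with the kernel and sum: 6·1 + 10·-2 + 6·1.

-8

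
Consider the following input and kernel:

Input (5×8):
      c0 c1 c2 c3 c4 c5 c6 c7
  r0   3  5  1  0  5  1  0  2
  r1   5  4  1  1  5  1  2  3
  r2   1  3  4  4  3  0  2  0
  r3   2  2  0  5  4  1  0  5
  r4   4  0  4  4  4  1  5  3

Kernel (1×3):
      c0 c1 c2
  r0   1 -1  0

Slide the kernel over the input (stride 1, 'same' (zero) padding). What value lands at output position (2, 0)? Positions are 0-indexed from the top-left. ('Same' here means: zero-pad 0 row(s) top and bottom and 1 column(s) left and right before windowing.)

-1

The receptive field on the zero-padded input at this output position is [0 1 3]. Elementwise product with the kernel and sum: 0·1 + 1·-1.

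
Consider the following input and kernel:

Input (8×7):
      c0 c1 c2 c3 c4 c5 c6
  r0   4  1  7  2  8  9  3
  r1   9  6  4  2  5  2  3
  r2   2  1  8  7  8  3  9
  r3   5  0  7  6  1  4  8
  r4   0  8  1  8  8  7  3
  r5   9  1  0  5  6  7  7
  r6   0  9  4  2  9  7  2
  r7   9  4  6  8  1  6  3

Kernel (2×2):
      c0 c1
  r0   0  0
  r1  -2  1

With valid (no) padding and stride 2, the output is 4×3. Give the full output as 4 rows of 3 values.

-12 -6 -8
-10 -8 2
-17 5 -5
-14 -4 4

Output[0,0]: The receptive field on the input at this output position is [4 1 / 9 6]. Elementwise product with the kernel and sum: 9·-2 + 6·1.
Output[0,1]: The receptive field on the input at this output position is [7 2 / 4 2]. Elementwise product with the kernel and sum: 4·-2 + 2·1.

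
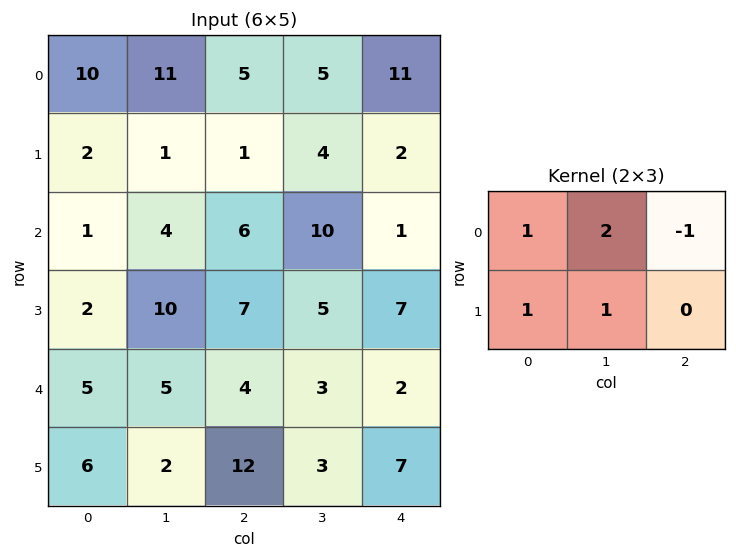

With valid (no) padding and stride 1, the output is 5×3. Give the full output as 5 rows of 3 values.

30 18 9
8 9 23
15 23 37
25 28 17
19 24 23

Output[0,0]: The receptive field on the input at this output position is [10 11 5 / 2 1 1]. Elementwise product with the kernel and sum: 10·1 + 11·2 + 5·-1 + 2·1 + 1·1.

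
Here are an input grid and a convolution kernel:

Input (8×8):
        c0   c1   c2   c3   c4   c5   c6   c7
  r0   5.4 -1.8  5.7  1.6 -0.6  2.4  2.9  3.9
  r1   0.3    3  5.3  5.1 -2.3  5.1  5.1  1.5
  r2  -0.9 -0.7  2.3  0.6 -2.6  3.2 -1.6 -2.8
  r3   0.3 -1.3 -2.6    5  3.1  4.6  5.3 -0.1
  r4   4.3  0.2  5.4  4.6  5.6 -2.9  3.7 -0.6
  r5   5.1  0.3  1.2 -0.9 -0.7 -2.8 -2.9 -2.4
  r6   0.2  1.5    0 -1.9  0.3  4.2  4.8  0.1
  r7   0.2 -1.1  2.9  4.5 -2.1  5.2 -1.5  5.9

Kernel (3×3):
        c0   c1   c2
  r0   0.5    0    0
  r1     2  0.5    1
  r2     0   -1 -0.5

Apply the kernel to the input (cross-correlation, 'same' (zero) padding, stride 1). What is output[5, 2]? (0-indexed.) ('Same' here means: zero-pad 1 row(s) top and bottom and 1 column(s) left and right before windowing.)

1.35

The receptive field on the zero-padded input at this output position is [0.2 5.4 4.6 / 0.3 1.2 -0.9 / 1.5 0 -1.9]. Elementwise product with the kernel and sum: 0.2·0.5 + 0.3·2 + 1.2·0.5 + -0.9·1 + 0·-1 + -1.9·-0.5.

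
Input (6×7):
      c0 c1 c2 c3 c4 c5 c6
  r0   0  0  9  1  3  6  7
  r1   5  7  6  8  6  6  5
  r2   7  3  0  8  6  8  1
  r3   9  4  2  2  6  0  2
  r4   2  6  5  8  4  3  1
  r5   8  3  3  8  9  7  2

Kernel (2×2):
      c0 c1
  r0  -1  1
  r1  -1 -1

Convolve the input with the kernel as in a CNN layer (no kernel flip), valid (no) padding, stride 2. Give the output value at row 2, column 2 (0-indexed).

-17

The receptive field on the input at this output position is [4 3 / 9 7]. Elementwise product with the kernel and sum: 4·-1 + 3·1 + 9·-1 + 7·-1.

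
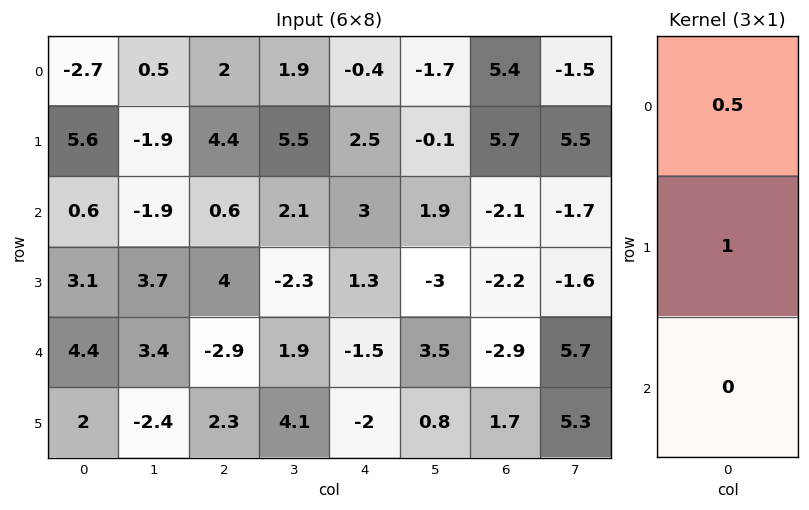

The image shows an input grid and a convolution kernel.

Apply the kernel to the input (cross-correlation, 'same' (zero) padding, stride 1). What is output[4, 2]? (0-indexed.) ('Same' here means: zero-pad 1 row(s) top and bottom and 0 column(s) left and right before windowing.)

The receptive field on the zero-padded input at this output position is [4 / -2.9 / 2.3]. Elementwise product with the kernel and sum: 4·0.5 + -2.9·1.

-0.9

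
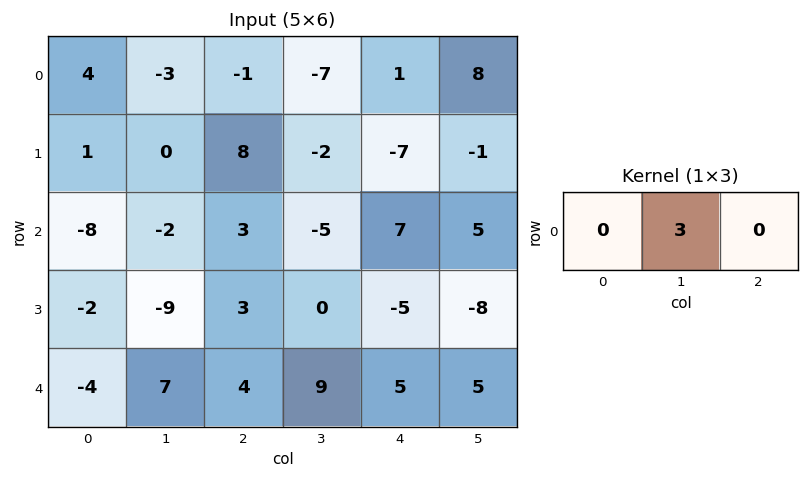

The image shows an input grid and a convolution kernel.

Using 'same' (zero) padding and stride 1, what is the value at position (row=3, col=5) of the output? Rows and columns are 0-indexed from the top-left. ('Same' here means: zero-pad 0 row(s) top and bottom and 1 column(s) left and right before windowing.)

-24

The receptive field on the zero-padded input at this output position is [-5 -8 0]. Elementwise product with the kernel and sum: -8·3.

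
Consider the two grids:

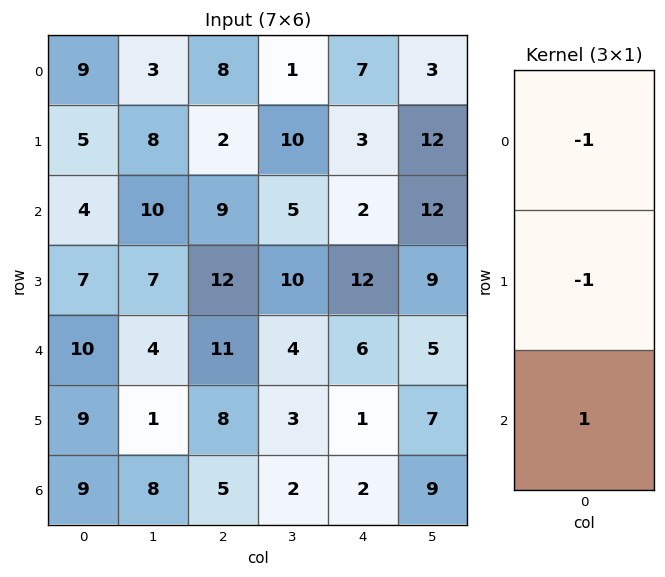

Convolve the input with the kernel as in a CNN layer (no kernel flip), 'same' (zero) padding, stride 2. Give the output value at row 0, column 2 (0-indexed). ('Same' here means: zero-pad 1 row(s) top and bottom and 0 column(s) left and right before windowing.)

-4

The receptive field on the zero-padded input at this output position is [0 / 7 / 3]. Elementwise product with the kernel and sum: 0·-1 + 7·-1 + 3·1.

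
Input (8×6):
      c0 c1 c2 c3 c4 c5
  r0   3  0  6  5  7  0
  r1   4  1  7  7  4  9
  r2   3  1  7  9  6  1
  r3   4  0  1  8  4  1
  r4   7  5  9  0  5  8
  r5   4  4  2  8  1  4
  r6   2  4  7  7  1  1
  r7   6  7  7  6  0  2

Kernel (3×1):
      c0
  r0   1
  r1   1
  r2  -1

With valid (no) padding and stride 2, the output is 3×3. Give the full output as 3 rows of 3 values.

4 6 5
0 -1 5
9 4 5

Output[0,0]: The receptive field on the input at this output position is [3 / 4 / 3]. Elementwise product with the kernel and sum: 3·1 + 4·1 + 3·-1.
Output[0,1]: The receptive field on the input at this output position is [6 / 7 / 7]. Elementwise product with the kernel and sum: 6·1 + 7·1 + 7·-1.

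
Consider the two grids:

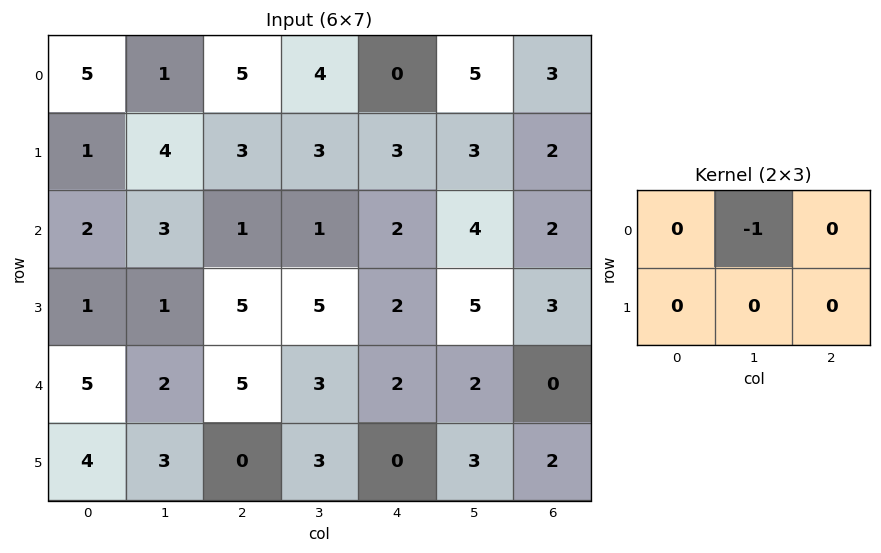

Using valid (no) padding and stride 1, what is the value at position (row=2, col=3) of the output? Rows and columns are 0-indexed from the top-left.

The receptive field on the input at this output position is [1 2 4 / 5 2 5]. Elementwise product with the kernel and sum: 2·-1.

-2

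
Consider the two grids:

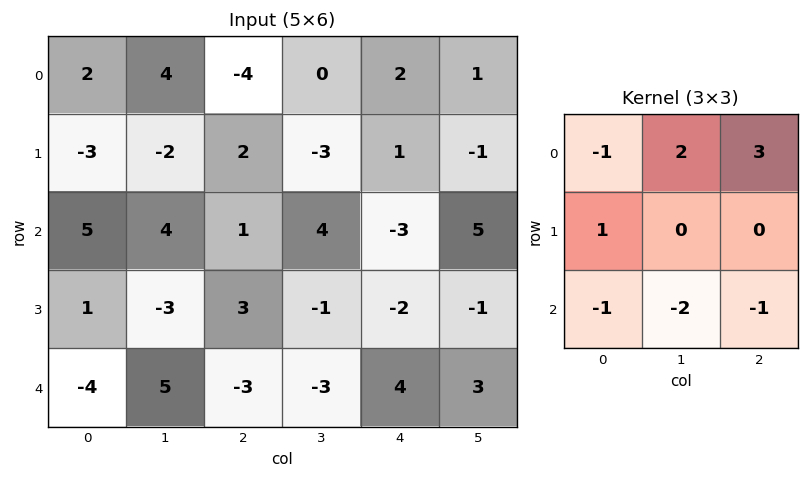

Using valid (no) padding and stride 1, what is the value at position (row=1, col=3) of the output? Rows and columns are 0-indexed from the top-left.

The receptive field on the input at this output position is [-3 1 -1 / 4 -3 5 / -1 -2 -1]. Elementwise product with the kernel and sum: -3·-1 + 1·2 + -1·3 + 4·1 + -1·-1 + -2·-2 + -1·-1.

12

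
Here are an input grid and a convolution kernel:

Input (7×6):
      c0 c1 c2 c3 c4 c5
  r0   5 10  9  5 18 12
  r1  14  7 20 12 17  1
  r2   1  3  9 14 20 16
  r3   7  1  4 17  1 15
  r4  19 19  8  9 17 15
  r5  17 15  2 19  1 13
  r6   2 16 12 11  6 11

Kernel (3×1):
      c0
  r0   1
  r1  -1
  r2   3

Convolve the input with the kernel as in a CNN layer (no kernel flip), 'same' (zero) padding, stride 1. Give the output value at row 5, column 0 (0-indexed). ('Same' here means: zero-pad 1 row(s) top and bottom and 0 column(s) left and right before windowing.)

8

The receptive field on the zero-padded input at this output position is [19 / 17 / 2]. Elementwise product with the kernel and sum: 19·1 + 17·-1 + 2·3.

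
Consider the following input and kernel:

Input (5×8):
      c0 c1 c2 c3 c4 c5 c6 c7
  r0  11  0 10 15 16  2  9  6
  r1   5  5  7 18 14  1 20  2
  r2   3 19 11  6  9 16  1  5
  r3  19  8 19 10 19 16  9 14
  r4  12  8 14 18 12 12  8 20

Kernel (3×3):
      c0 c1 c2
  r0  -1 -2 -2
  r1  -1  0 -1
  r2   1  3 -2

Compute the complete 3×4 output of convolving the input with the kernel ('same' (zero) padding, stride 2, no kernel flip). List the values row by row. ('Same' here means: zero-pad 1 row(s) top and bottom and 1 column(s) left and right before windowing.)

5 -25 41 49
2 -35 -35 -51
-62 -92 -110 -94

Output[0,0]: The receptive field on the zero-padded input at this output position is [0 0 0 / 0 11 0 / 0 5 5]. Elementwise product with the kernel and sum: 0·-1 + 0·-2 + 0·-2 + 0·-1 + 0·-1 + 0·1 + 5·3 + 5·-2.
Output[0,1]: The receptive field on the zero-padded input at this output position is [0 0 0 / 0 10 15 / 5 7 18]. Elementwise product with the kernel and sum: 0·-1 + 0·-2 + 0·-2 + 0·-1 + 15·-1 + 5·1 + 7·3 + 18·-2.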